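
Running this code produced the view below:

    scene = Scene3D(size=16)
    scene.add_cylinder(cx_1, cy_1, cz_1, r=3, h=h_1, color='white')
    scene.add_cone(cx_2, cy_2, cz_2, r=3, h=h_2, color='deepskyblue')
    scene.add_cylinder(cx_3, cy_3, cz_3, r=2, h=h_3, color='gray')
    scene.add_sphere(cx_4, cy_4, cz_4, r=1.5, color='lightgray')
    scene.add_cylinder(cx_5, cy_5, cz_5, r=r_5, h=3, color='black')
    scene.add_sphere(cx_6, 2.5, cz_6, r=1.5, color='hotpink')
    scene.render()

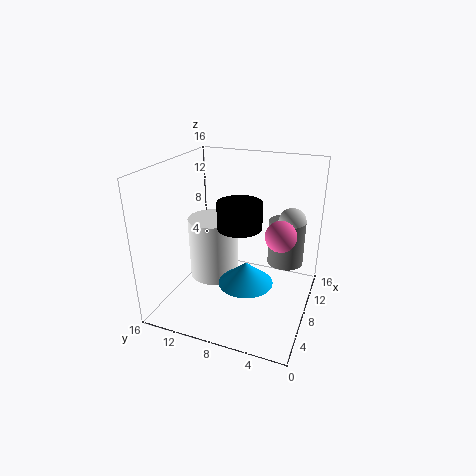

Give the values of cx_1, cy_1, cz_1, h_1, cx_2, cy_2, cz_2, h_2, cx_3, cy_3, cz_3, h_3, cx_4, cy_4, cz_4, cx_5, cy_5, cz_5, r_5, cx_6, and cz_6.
cx_1 = 10, cy_1 = 12, cz_1 = 1.5, h_1 = 7.5, cx_2 = 6.5, cy_2 = 6.5, cz_2 = 3.5, h_2 = 2.5, cx_3 = 10, cy_3 = 3, cz_3 = 5, h_3 = 5, cx_4 = 10, cy_4 = 2.5, cz_4 = 10, cx_5 = 8.5, cy_5 = 8, cz_5 = 9, r_5 = 2.5, cx_6 = 5, cz_6 = 10.5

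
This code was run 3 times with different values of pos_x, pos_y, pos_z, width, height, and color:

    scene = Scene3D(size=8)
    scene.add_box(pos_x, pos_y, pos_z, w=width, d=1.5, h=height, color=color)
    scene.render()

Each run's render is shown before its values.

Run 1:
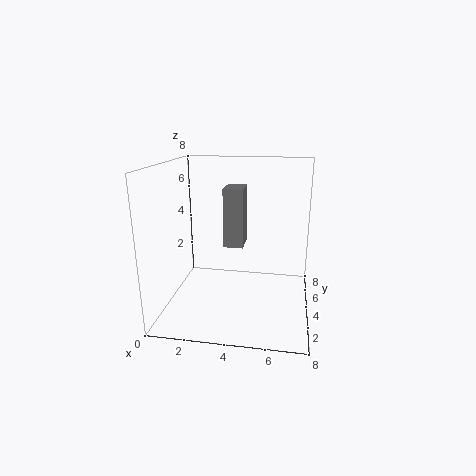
pos_x = 3.5, pos_y = 2.5, pos_z = 4, width = 1, height = 3, color = 'gray'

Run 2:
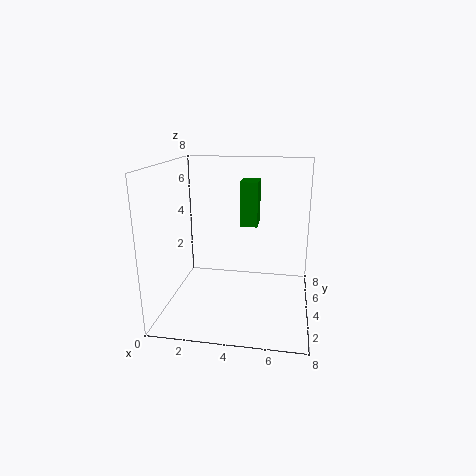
pos_x = 4, pos_y = 4.5, pos_z = 4.5, width = 1, height = 2.5, color = 'green'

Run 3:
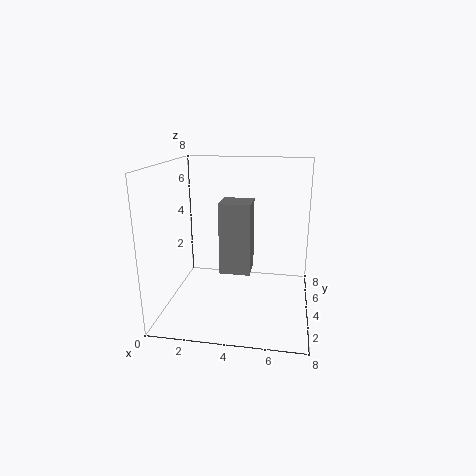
pos_x = 3.5, pos_y = 1.5, pos_z = 3, width = 1.5, height = 3.5, color = 'gray'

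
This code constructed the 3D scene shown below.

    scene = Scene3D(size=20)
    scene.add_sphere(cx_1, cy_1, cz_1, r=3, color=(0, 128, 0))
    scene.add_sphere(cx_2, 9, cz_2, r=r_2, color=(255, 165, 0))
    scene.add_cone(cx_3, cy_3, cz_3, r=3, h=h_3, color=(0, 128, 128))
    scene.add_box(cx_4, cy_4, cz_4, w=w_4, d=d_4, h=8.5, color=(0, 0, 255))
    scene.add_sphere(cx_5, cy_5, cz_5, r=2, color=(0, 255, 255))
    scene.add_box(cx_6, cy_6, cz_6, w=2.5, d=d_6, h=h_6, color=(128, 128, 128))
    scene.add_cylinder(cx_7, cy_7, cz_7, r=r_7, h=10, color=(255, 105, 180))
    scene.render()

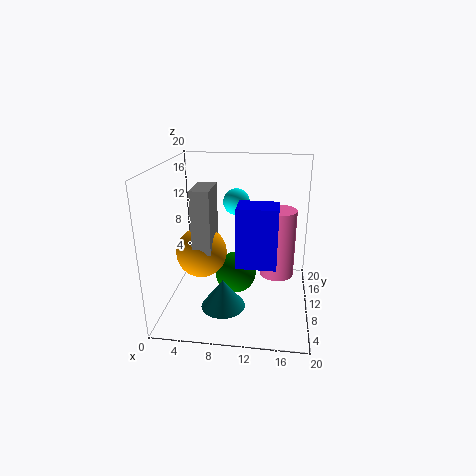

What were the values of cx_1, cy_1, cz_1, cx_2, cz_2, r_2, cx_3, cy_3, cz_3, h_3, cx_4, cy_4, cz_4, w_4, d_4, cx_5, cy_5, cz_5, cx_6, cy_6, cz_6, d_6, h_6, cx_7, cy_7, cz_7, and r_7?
cx_1 = 9.5
cy_1 = 11
cz_1 = 4
cx_2 = 5
cz_2 = 8
r_2 = 3.5
cx_3 = 8.5
cy_3 = 6
cz_3 = 1.5
h_3 = 4
cx_4 = 10
cy_4 = 7.5
cz_4 = 6.5
w_4 = 5.5
d_4 = 4
cx_5 = 9
cy_5 = 15.5
cz_5 = 13.5
cx_6 = 4.5
cy_6 = 6
cz_6 = 9
d_6 = 5
h_6 = 8.5
cx_7 = 15.5
cy_7 = 12.5
cz_7 = 3.5
r_7 = 2.5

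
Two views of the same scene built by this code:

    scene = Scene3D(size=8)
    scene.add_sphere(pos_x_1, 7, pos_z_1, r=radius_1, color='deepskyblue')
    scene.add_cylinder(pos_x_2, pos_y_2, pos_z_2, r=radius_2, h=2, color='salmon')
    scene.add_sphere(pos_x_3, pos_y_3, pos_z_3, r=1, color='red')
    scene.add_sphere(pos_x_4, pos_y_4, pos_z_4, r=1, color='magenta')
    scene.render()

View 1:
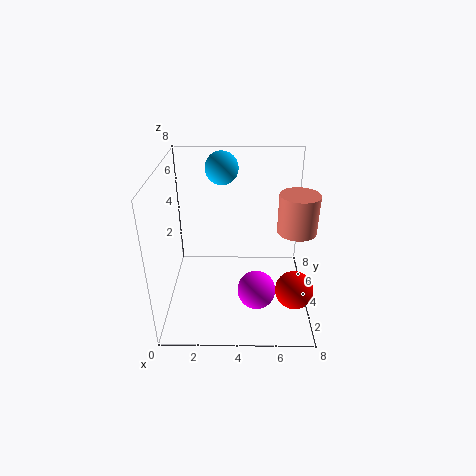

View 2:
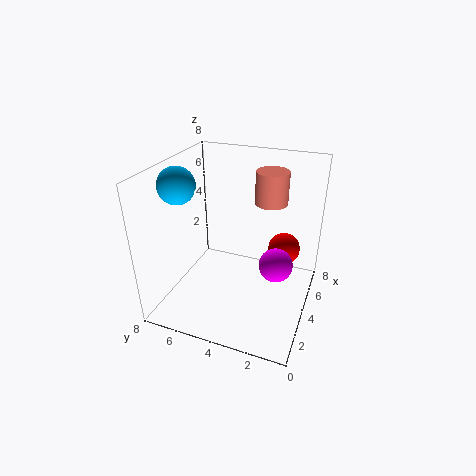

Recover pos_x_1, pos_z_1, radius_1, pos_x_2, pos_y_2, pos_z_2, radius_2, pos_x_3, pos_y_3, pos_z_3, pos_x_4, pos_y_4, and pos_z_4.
pos_x_1 = 3
pos_z_1 = 7
radius_1 = 1
pos_x_2 = 7
pos_y_2 = 3
pos_z_2 = 5
radius_2 = 1
pos_x_3 = 7
pos_y_3 = 2
pos_z_3 = 2
pos_x_4 = 5
pos_y_4 = 2
pos_z_4 = 2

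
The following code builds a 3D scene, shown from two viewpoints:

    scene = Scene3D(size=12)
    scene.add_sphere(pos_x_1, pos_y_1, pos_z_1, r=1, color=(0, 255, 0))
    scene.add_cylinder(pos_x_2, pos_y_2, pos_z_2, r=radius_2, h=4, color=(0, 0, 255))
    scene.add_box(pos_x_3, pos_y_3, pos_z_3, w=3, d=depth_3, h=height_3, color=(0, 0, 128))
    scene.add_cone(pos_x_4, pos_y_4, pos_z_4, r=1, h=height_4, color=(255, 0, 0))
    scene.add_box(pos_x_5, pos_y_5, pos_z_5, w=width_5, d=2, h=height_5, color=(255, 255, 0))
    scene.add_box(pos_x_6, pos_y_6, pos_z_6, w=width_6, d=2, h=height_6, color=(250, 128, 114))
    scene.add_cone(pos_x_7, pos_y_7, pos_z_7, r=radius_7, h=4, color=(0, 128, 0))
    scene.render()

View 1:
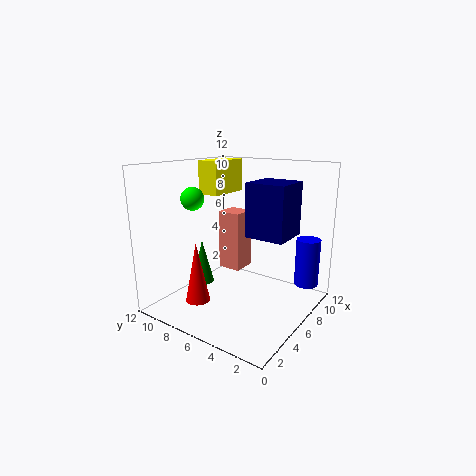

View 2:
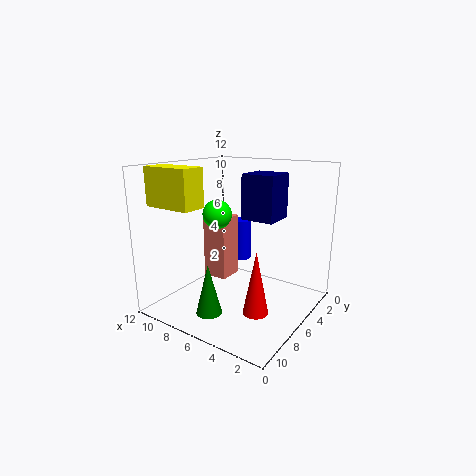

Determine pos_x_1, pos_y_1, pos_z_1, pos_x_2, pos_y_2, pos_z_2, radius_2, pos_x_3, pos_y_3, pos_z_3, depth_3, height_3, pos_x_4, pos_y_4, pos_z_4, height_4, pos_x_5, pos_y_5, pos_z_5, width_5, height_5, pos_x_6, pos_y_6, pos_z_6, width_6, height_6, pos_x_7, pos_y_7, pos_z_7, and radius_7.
pos_x_1 = 5
pos_y_1 = 10
pos_z_1 = 9
pos_x_2 = 9
pos_y_2 = 1
pos_z_2 = 2
radius_2 = 1
pos_x_3 = 4
pos_y_3 = 1
pos_z_3 = 7
depth_3 = 3
height_3 = 4
pos_x_4 = 3
pos_y_4 = 8
pos_z_4 = 1
height_4 = 5
pos_x_5 = 7
pos_y_5 = 9
pos_z_5 = 9
width_5 = 4
height_5 = 3
pos_x_6 = 6
pos_y_6 = 6
pos_z_6 = 3
width_6 = 2
height_6 = 5
pos_x_7 = 6
pos_y_7 = 10
pos_z_7 = 1
radius_7 = 1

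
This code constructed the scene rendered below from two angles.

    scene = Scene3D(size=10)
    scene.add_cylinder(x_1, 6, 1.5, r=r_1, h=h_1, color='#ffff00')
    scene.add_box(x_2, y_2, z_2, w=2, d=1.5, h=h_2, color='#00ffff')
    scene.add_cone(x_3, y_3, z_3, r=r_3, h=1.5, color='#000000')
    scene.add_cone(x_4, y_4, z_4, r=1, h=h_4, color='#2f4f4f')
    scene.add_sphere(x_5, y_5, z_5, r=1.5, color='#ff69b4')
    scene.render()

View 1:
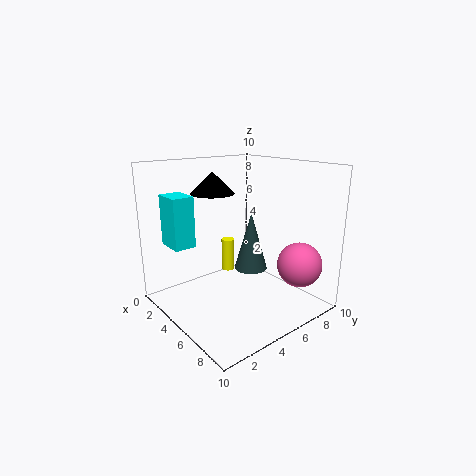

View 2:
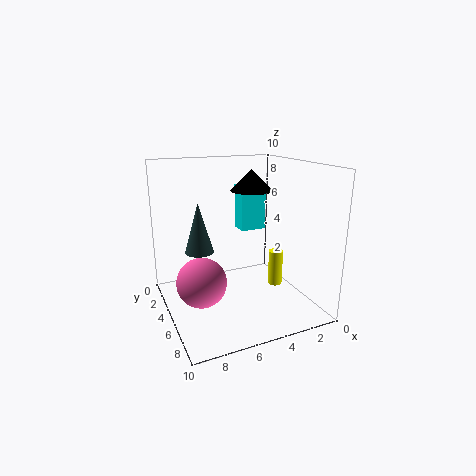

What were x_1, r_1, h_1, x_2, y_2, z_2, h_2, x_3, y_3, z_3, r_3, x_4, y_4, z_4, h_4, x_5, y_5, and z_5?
x_1 = 2.5; r_1 = 0.5; h_1 = 2.5; x_2 = 1.5; y_2 = 1; z_2 = 4.5; h_2 = 3.5; x_3 = 3.5; y_3 = 4; z_3 = 8; r_3 = 1.5; x_4 = 7.5; y_4 = 4; z_4 = 4; h_4 = 3.5; x_5 = 8.5; y_5 = 7.5; z_5 = 3.5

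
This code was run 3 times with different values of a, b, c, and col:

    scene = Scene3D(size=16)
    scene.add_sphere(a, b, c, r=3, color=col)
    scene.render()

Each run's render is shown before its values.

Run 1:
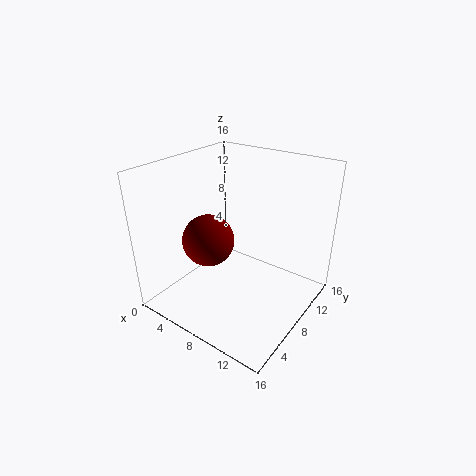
a = 4.5, b = 7, c = 7, col = 'maroon'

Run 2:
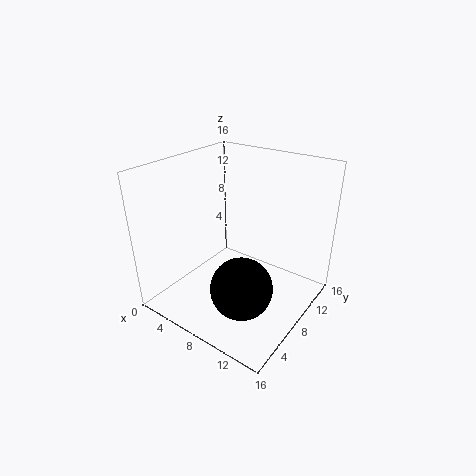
a = 12, b = 3, c = 6, col = 'black'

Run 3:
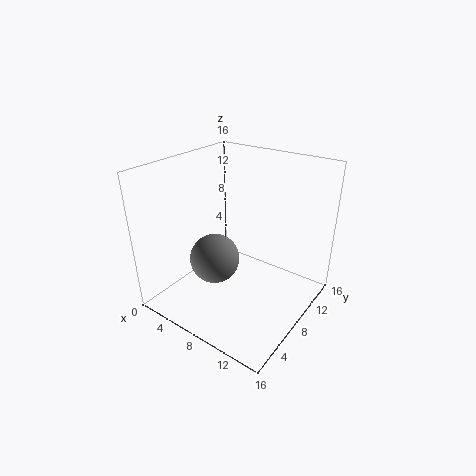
a = 4.5, b = 8, c = 4, col = 'gray'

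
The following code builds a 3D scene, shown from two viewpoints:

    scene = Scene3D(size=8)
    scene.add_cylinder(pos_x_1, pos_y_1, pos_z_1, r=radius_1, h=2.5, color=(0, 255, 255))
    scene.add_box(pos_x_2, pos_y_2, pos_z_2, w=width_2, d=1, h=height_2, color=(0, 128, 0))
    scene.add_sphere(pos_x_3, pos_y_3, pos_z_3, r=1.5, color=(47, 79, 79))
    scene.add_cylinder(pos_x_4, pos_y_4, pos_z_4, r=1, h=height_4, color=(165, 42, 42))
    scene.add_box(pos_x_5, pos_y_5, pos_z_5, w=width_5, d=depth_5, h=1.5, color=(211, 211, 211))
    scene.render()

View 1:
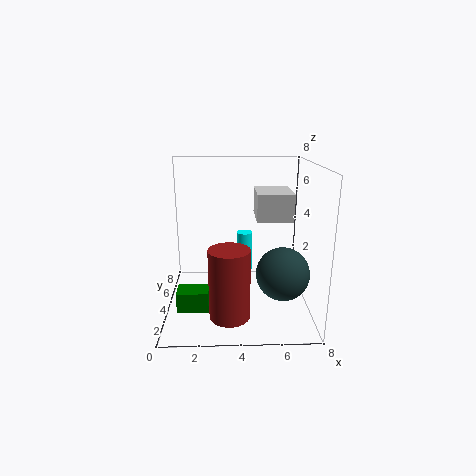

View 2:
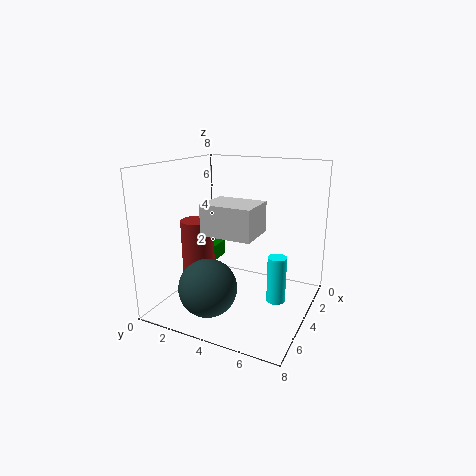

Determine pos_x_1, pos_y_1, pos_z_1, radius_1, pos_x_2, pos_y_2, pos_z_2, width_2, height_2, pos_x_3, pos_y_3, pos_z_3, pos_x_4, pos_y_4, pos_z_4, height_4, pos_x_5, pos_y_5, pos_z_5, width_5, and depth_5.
pos_x_1 = 4.5; pos_y_1 = 6.5; pos_z_1 = 1; radius_1 = 0.5; pos_x_2 = 1; pos_y_2 = 0.5; pos_z_2 = 1.5; width_2 = 1.5; height_2 = 1; pos_x_3 = 6.5; pos_y_3 = 3.5; pos_z_3 = 2; pos_x_4 = 3.5; pos_y_4 = 1; pos_z_4 = 1; height_4 = 3.5; pos_x_5 = 5; pos_y_5 = 3.5; pos_z_5 = 5; width_5 = 2; depth_5 = 2.5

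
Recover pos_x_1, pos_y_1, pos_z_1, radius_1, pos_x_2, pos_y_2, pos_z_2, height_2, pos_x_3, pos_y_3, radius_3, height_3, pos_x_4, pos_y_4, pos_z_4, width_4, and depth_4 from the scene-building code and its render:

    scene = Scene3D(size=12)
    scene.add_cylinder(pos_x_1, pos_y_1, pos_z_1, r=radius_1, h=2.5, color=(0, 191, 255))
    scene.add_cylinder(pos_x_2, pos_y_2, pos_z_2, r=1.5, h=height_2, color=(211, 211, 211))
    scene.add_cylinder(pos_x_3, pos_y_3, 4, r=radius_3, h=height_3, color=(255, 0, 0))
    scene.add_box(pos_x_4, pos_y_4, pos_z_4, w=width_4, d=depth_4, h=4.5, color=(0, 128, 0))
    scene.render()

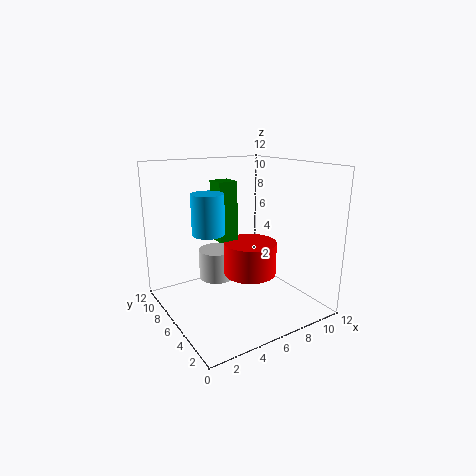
pos_x_1 = 1; pos_y_1 = 1.5; pos_z_1 = 8.5; radius_1 = 1; pos_x_2 = 4.5; pos_y_2 = 7; pos_z_2 = 2.5; height_2 = 2.5; pos_x_3 = 5.5; pos_y_3 = 3.5; radius_3 = 2; height_3 = 2.5; pos_x_4 = 3.5; pos_y_4 = 4.5; pos_z_4 = 6.5; width_4 = 1.5; depth_4 = 1.5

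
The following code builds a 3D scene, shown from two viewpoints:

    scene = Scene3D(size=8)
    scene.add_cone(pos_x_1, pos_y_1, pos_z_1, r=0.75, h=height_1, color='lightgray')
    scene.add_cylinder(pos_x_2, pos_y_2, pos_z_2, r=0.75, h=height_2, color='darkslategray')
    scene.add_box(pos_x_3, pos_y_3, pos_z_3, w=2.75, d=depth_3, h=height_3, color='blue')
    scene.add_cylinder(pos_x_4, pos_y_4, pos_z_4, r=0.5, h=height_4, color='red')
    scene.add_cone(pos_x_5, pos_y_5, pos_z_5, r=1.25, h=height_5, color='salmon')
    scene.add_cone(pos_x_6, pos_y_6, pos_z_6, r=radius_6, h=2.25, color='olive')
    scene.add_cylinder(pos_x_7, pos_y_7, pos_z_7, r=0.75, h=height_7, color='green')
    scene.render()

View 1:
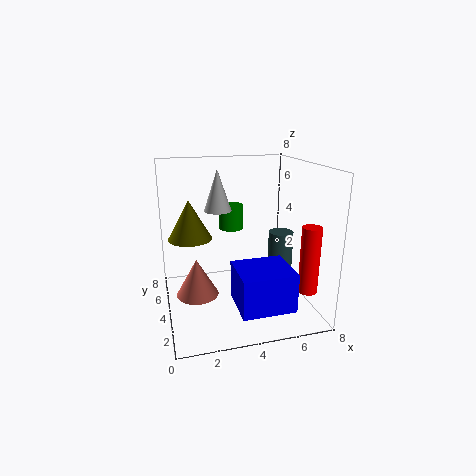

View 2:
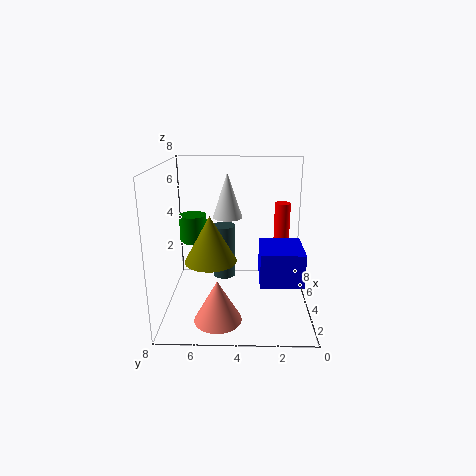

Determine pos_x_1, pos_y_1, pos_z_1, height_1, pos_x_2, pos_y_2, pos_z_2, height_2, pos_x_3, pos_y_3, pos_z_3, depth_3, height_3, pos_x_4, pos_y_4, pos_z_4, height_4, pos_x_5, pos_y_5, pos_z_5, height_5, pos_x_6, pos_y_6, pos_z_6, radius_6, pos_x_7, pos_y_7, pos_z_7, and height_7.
pos_x_1 = 3
pos_y_1 = 4.5
pos_z_1 = 5.5
height_1 = 2.25
pos_x_2 = 7
pos_y_2 = 5
pos_z_2 = 0.25
height_2 = 3.5
pos_x_3 = 3.25
pos_y_3 = 0.25
pos_z_3 = 1.25
depth_3 = 2.5
height_3 = 2
pos_x_4 = 7
pos_y_4 = 1.25
pos_z_4 = 1.75
height_4 = 3.5
pos_x_5 = 1.75
pos_y_5 = 5
pos_z_5 = 0.25
height_5 = 2.25
pos_x_6 = 1.5
pos_y_6 = 5.25
pos_z_6 = 3.75
radius_6 = 1.25
pos_x_7 = 4.25
pos_y_7 = 6.5
pos_z_7 = 3.75
height_7 = 1.5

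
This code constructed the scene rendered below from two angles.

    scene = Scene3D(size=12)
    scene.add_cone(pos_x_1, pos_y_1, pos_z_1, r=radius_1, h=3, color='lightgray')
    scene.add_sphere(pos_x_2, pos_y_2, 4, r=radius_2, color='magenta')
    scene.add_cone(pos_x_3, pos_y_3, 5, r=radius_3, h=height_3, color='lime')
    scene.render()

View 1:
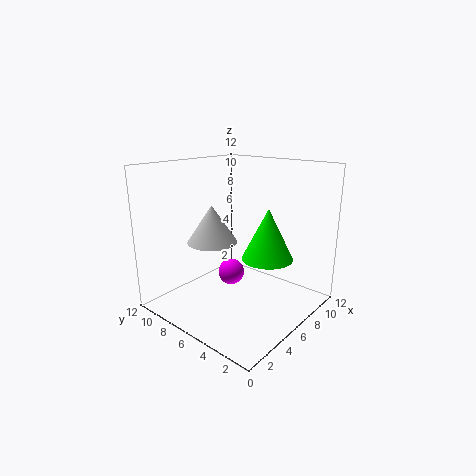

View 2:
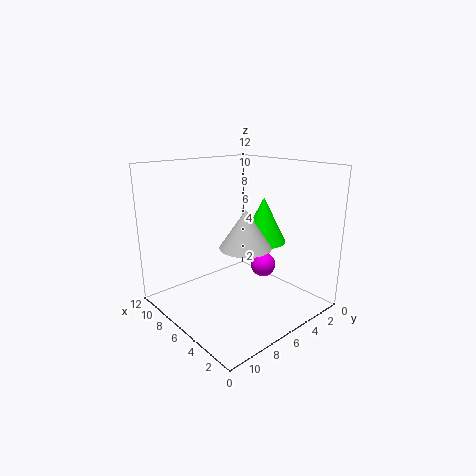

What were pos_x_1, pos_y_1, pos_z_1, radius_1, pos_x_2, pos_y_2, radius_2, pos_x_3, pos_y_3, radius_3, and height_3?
pos_x_1 = 4
pos_y_1 = 7
pos_z_1 = 6
radius_1 = 2
pos_x_2 = 4
pos_y_2 = 5
radius_2 = 1
pos_x_3 = 6
pos_y_3 = 3
radius_3 = 2
height_3 = 4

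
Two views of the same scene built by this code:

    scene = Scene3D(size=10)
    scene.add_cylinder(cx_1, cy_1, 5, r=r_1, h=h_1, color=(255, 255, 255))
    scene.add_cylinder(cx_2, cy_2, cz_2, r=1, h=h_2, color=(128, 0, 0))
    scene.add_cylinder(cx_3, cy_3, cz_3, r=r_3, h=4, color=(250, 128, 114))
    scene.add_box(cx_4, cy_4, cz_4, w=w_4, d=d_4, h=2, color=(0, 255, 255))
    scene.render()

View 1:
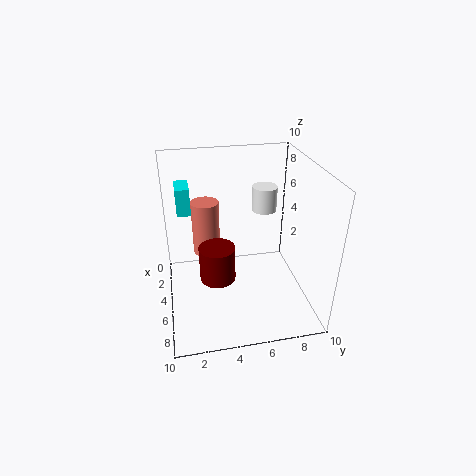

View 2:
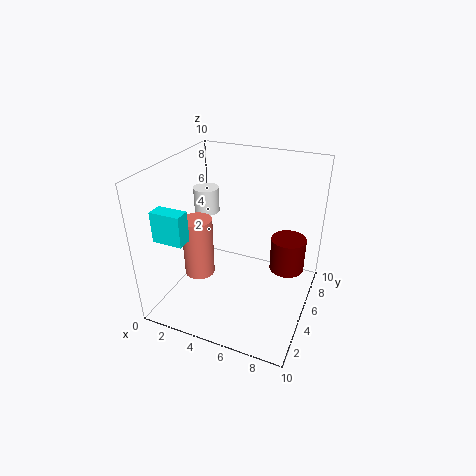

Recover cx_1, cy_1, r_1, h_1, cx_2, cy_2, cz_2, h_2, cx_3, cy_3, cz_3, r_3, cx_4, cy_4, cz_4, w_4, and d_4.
cx_1 = 1; cy_1 = 8; r_1 = 1; h_1 = 2; cx_2 = 9; cy_2 = 3; cz_2 = 5; h_2 = 2; cx_3 = 3; cy_3 = 3; cz_3 = 3; r_3 = 1; cx_4 = 1; cy_4 = 1; cz_4 = 6; w_4 = 2; d_4 = 1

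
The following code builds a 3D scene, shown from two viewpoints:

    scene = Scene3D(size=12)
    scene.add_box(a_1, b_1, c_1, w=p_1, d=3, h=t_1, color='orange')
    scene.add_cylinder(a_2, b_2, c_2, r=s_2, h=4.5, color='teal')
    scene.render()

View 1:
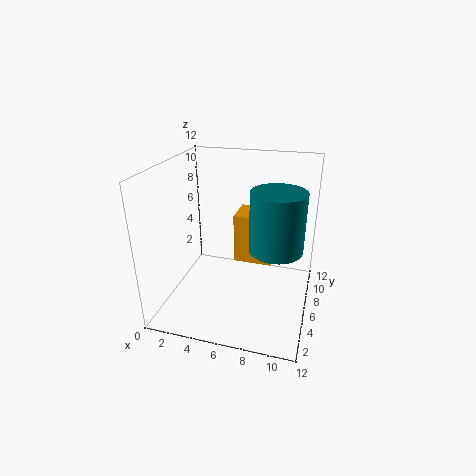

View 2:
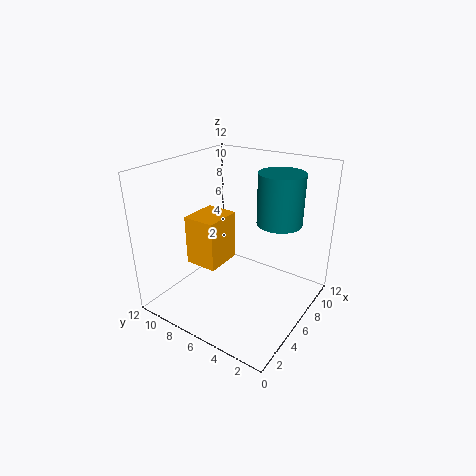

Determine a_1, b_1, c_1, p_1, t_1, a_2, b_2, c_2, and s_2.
a_1 = 5, b_1 = 8, c_1 = 2.5, p_1 = 3.5, t_1 = 4.5, a_2 = 9.5, b_2 = 4, c_2 = 6.5, s_2 = 2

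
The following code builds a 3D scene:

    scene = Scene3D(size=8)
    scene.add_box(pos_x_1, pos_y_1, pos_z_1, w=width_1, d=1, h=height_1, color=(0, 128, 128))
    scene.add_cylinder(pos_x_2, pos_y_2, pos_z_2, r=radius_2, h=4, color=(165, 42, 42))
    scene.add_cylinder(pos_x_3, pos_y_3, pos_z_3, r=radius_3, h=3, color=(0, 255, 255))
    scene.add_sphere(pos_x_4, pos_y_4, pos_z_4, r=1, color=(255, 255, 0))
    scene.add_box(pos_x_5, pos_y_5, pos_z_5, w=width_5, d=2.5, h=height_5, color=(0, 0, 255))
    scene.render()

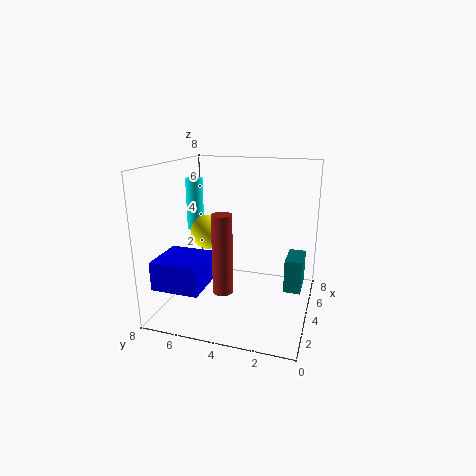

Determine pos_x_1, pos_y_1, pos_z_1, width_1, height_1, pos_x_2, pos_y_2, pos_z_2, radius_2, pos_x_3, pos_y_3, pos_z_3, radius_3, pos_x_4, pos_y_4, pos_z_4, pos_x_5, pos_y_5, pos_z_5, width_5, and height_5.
pos_x_1 = 5; pos_y_1 = 0.5; pos_z_1 = 0.5; width_1 = 2; height_1 = 2; pos_x_2 = 1.5; pos_y_2 = 4; pos_z_2 = 2; radius_2 = 0.5; pos_x_3 = 5; pos_y_3 = 7; pos_z_3 = 4; radius_3 = 0.5; pos_x_4 = 4.5; pos_y_4 = 6; pos_z_4 = 4; pos_x_5 = 0.5; pos_y_5 = 5; pos_z_5 = 2; width_5 = 2.5; height_5 = 1.5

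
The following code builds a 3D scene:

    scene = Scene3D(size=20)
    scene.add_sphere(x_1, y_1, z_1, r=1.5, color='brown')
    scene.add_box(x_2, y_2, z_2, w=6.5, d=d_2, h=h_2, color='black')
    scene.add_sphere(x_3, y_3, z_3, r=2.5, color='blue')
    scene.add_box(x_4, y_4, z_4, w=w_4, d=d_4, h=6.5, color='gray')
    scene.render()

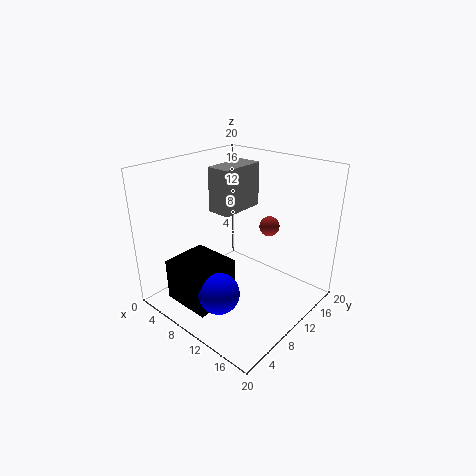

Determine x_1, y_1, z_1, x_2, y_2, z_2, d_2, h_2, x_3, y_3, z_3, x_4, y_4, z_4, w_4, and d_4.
x_1 = 11
y_1 = 16
z_1 = 10
x_2 = 6
y_2 = 0.5
z_2 = 3.5
d_2 = 6
h_2 = 5.5
x_3 = 13.5
y_3 = 2.5
z_3 = 6.5
x_4 = 4.5
y_4 = 10
z_4 = 12.5
w_4 = 3.5
d_4 = 7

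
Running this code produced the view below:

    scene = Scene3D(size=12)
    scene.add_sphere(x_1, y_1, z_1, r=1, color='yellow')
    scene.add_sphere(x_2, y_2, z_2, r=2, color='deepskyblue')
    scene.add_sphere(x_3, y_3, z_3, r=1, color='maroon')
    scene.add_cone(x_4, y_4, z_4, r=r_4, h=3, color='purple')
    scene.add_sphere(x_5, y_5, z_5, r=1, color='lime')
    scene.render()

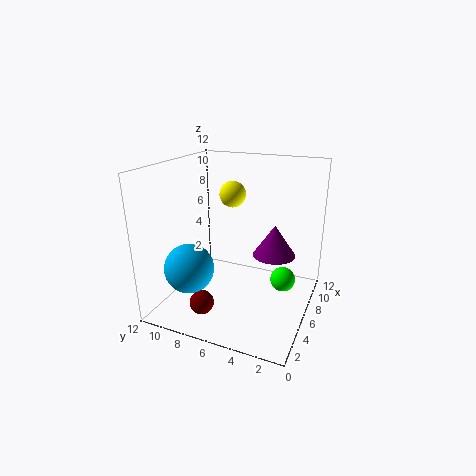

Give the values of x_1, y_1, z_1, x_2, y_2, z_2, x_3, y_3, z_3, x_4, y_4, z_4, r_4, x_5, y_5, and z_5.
x_1 = 5
y_1 = 6
z_1 = 10
x_2 = 3
y_2 = 9
z_2 = 4
x_3 = 3
y_3 = 8
z_3 = 1
x_4 = 10
y_4 = 4
z_4 = 3
r_4 = 2
x_5 = 6
y_5 = 2
z_5 = 3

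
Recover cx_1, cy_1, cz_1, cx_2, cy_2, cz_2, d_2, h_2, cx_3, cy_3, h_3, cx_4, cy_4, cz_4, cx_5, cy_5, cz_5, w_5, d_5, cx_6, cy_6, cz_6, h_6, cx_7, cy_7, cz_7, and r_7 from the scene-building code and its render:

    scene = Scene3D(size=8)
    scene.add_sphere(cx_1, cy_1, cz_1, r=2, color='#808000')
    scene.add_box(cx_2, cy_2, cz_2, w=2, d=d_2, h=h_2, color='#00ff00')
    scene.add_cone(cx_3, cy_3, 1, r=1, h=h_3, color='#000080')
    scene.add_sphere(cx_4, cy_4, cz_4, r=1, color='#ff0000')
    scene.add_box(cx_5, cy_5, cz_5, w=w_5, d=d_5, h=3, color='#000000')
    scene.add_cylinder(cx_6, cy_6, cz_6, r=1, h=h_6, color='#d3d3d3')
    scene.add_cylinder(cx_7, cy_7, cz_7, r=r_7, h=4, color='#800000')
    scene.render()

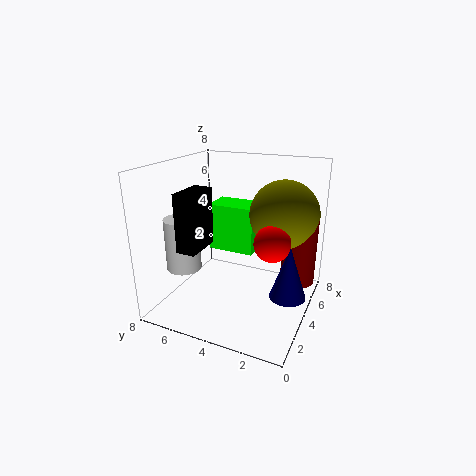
cx_1 = 6; cy_1 = 2; cz_1 = 5; cx_2 = 6; cy_2 = 4; cz_2 = 2; d_2 = 3; h_2 = 3; cx_3 = 4; cy_3 = 1; h_3 = 3; cx_4 = 4; cy_4 = 2; cz_4 = 4; cx_5 = 1; cy_5 = 5; cz_5 = 4; w_5 = 2; d_5 = 1; cx_6 = 3; cy_6 = 7; cz_6 = 2; h_6 = 3; cx_7 = 6; cy_7 = 1; cz_7 = 1; r_7 = 1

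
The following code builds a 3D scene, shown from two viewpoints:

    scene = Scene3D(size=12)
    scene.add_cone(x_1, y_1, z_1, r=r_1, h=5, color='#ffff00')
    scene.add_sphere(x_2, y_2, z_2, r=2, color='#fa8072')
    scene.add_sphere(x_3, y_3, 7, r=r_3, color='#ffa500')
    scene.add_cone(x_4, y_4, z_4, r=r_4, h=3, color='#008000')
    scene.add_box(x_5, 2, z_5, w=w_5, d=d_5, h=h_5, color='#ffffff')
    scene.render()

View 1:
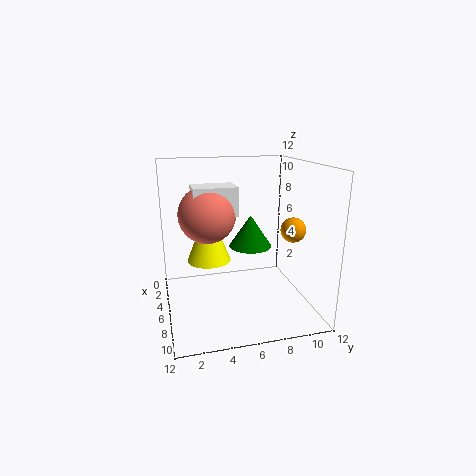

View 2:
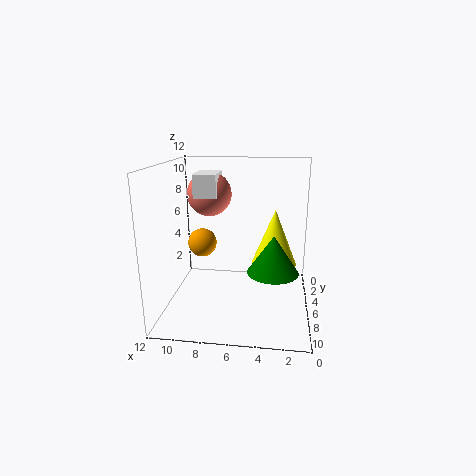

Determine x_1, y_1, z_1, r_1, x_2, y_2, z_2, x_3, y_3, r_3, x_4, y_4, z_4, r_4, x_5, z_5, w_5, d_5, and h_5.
x_1 = 3
y_1 = 4
z_1 = 3
r_1 = 2
x_2 = 9
y_2 = 3
z_2 = 9
x_3 = 8
y_3 = 10
r_3 = 1
x_4 = 3
y_4 = 8
z_4 = 4
r_4 = 2
x_5 = 8
z_5 = 9
w_5 = 2
d_5 = 3
h_5 = 2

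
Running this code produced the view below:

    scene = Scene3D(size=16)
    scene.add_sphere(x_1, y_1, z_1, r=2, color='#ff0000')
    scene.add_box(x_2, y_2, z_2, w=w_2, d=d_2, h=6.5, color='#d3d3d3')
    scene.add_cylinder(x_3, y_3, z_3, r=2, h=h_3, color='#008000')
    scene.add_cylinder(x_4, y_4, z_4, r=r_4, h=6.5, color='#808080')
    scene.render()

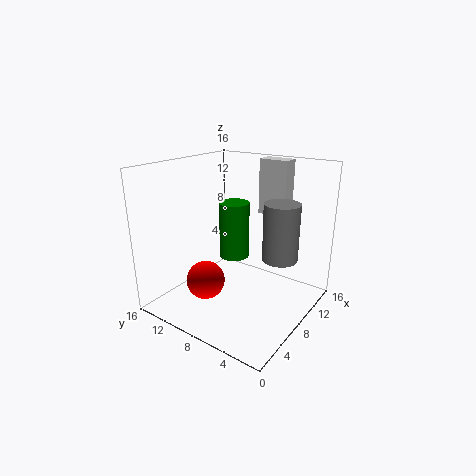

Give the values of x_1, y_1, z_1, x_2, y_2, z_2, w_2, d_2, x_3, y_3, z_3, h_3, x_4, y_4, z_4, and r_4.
x_1 = 3.5; y_1 = 9; z_1 = 4.5; x_2 = 13; y_2 = 5; z_2 = 9.5; w_2 = 2; d_2 = 3.5; x_3 = 13.5; y_3 = 12.5; z_3 = 2.5; h_3 = 7.5; x_4 = 10.5; y_4 = 4; z_4 = 5.5; r_4 = 2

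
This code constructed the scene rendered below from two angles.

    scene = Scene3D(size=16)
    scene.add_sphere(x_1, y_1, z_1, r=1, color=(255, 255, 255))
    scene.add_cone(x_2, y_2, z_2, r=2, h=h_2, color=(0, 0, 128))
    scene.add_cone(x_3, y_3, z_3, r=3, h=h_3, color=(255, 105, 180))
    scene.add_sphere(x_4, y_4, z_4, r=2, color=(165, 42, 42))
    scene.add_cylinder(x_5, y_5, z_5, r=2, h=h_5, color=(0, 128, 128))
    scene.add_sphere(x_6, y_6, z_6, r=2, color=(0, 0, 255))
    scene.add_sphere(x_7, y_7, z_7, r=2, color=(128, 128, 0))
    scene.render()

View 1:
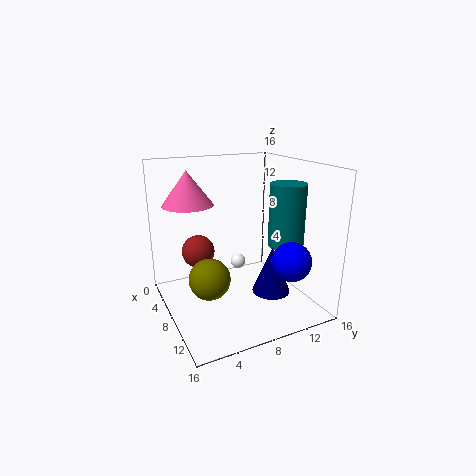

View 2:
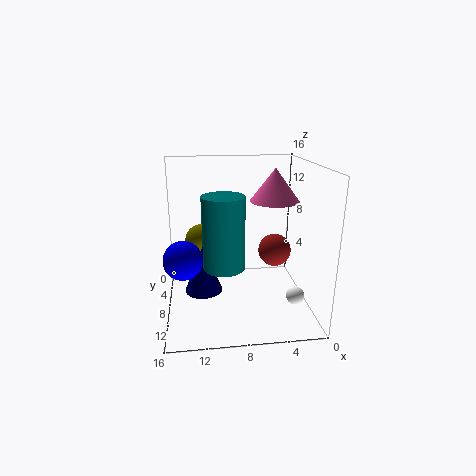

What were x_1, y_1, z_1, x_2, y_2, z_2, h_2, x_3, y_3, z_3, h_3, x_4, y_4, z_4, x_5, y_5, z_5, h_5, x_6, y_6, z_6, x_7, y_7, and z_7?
x_1 = 2, y_1 = 11, z_1 = 2, x_2 = 12, y_2 = 10, z_2 = 3, h_2 = 5, x_3 = 3, y_3 = 4, z_3 = 11, h_3 = 4, x_4 = 3, y_4 = 5, z_4 = 5, x_5 = 10, y_5 = 13, z_5 = 7, h_5 = 7, x_6 = 14, y_6 = 11, z_6 = 7, x_7 = 12, y_7 = 3, z_7 = 6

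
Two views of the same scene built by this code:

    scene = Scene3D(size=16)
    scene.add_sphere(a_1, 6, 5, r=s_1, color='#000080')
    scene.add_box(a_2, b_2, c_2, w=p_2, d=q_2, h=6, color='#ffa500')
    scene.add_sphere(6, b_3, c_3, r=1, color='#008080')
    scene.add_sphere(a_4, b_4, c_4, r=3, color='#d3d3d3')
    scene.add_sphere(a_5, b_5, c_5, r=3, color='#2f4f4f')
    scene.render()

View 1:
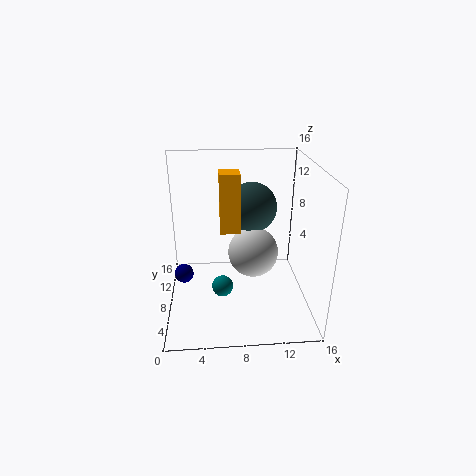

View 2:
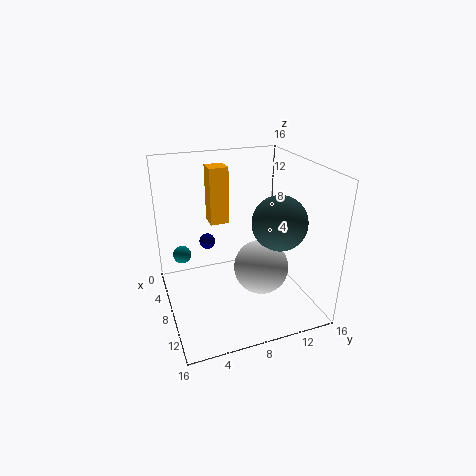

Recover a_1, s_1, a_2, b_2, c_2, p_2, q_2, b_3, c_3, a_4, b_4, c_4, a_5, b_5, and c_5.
a_1 = 2; s_1 = 1; a_2 = 6; b_2 = 5; c_2 = 10; p_2 = 2; q_2 = 2; b_3 = 2; c_3 = 6; a_4 = 10; b_4 = 10; c_4 = 5; a_5 = 10; b_5 = 12; c_5 = 10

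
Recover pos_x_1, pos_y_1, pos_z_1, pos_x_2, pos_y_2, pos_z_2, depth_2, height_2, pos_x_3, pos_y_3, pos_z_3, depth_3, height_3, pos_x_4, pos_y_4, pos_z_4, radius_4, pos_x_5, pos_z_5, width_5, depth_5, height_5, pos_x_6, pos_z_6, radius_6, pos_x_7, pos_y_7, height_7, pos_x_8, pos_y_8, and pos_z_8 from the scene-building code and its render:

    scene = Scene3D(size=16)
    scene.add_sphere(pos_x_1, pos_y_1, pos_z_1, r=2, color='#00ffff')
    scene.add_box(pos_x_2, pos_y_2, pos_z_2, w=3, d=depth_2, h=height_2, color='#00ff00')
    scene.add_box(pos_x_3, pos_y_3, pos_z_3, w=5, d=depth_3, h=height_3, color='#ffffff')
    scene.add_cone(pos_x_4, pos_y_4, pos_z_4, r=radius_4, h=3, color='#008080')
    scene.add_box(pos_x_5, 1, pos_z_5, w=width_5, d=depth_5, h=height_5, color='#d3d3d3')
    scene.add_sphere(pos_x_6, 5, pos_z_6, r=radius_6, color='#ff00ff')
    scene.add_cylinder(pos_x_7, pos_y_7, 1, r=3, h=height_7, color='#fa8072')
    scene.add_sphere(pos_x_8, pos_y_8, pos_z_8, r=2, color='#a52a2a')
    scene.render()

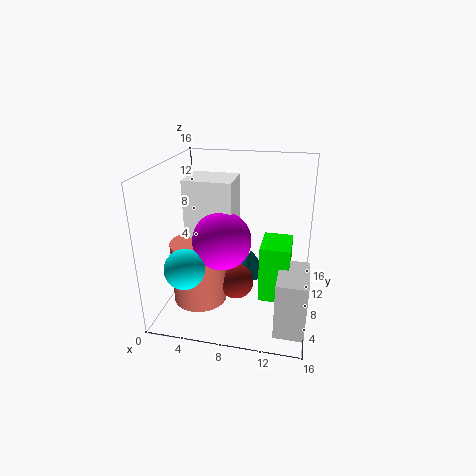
pos_x_1 = 4, pos_y_1 = 2, pos_z_1 = 7, pos_x_2 = 11, pos_y_2 = 4, pos_z_2 = 3, depth_2 = 4, height_2 = 6, pos_x_3 = 3, pos_y_3 = 5, pos_z_3 = 9, depth_3 = 4, height_3 = 6, pos_x_4 = 9, pos_y_4 = 11, pos_z_4 = 2, radius_4 = 2, pos_x_5 = 13, pos_z_5 = 1, width_5 = 3, depth_5 = 5, height_5 = 6, pos_x_6 = 7, pos_z_6 = 9, radius_6 = 3, pos_x_7 = 4, pos_y_7 = 6, height_7 = 7, pos_x_8 = 8, pos_y_8 = 7, pos_z_8 = 3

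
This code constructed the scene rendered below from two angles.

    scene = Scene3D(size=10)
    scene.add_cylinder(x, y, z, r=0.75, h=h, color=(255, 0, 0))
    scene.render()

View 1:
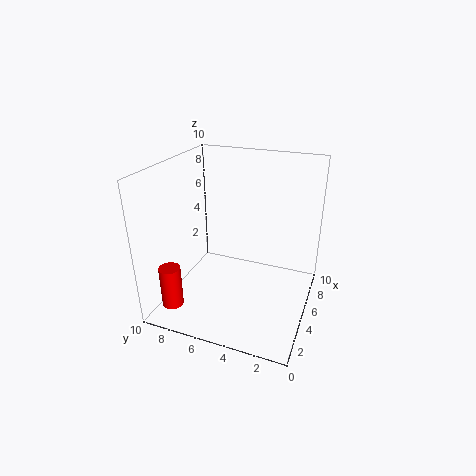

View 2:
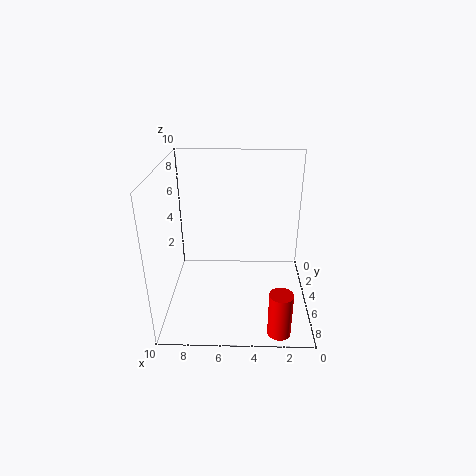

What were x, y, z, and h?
x = 2.25, y = 9, z = 0.25, h = 3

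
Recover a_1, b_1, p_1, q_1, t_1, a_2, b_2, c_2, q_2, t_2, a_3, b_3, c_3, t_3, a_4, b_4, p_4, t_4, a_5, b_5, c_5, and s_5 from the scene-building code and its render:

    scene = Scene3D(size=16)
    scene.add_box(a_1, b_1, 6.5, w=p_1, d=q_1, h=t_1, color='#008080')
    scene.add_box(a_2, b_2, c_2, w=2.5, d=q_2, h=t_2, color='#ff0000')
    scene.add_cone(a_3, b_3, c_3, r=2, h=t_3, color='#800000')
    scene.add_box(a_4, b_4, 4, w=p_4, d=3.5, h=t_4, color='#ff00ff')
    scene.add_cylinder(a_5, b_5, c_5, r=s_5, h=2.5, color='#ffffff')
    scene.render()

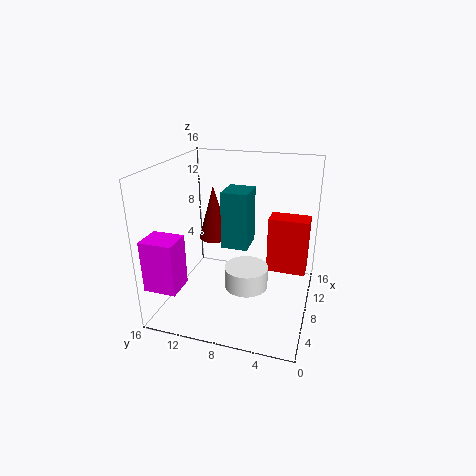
a_1 = 8
b_1 = 7
p_1 = 3.5
q_1 = 3
t_1 = 6.5
a_2 = 9.5
b_2 = 0.5
c_2 = 3.5
q_2 = 4.5
t_2 = 6.5
a_3 = 13.5
b_3 = 13
c_3 = 5
t_3 = 7
a_4 = 1
b_4 = 12.5
p_4 = 3
t_4 = 5.5
a_5 = 8
b_5 = 7
c_5 = 2
s_5 = 2.5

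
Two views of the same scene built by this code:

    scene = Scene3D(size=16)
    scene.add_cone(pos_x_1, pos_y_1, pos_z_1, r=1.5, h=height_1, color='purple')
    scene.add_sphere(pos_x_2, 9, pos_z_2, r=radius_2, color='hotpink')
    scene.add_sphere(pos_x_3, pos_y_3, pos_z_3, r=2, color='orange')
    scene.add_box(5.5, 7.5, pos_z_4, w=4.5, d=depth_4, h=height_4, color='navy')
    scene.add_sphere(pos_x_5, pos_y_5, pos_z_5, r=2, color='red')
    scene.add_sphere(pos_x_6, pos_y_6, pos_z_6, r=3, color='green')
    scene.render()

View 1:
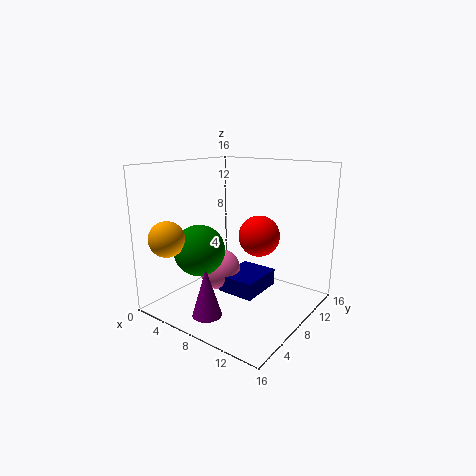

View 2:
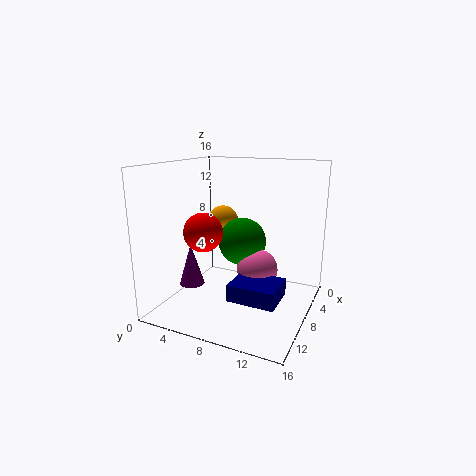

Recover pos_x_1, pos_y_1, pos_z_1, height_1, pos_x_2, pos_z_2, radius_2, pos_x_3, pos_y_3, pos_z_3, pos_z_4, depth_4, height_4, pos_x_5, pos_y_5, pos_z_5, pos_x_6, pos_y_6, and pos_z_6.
pos_x_1 = 8.5; pos_y_1 = 2; pos_z_1 = 1.5; height_1 = 5; pos_x_2 = 4.5; pos_z_2 = 3; radius_2 = 2.5; pos_x_3 = 2; pos_y_3 = 3; pos_z_3 = 8; pos_z_4 = 1; depth_4 = 5.5; height_4 = 2; pos_x_5 = 12; pos_y_5 = 6; pos_z_5 = 9.5; pos_x_6 = 3.5; pos_y_6 = 6.5; pos_z_6 = 6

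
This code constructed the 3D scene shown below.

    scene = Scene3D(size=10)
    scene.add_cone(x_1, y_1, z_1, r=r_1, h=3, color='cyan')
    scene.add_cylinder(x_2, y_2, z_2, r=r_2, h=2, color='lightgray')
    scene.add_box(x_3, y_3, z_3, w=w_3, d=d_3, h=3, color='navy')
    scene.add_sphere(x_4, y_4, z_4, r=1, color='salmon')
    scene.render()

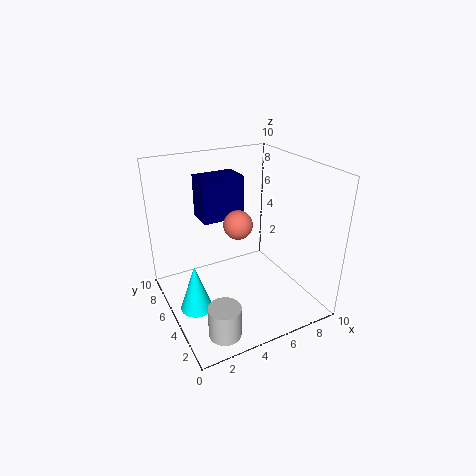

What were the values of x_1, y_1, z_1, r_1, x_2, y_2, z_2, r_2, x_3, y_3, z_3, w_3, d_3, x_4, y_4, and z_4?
x_1 = 1
y_1 = 3
z_1 = 2
r_1 = 1
x_2 = 2
y_2 = 1
z_2 = 1
r_2 = 1
x_3 = 3
y_3 = 6
z_3 = 6
w_3 = 3
d_3 = 2
x_4 = 5
y_4 = 5
z_4 = 6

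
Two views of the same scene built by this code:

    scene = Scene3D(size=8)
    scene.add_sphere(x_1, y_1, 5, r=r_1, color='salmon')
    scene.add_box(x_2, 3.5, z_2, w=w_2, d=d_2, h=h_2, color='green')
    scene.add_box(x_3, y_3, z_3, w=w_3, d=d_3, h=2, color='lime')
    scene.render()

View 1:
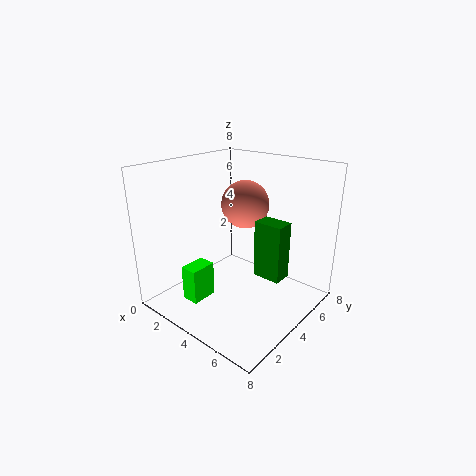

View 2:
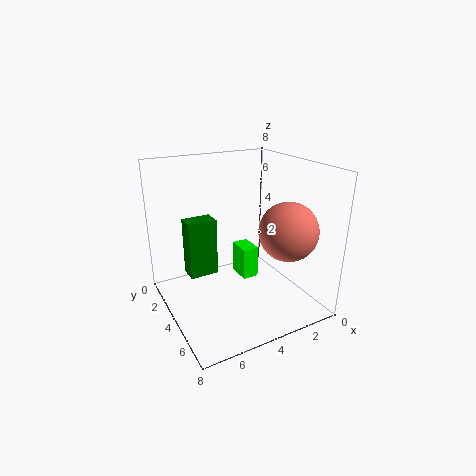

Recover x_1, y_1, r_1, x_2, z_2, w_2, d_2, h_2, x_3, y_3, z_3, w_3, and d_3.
x_1 = 2.5
y_1 = 6.5
r_1 = 1.5
x_2 = 5.5
z_2 = 2.5
w_2 = 1.5
d_2 = 1
h_2 = 3
x_3 = 2
y_3 = 1.5
z_3 = 0.5
w_3 = 1
d_3 = 1.5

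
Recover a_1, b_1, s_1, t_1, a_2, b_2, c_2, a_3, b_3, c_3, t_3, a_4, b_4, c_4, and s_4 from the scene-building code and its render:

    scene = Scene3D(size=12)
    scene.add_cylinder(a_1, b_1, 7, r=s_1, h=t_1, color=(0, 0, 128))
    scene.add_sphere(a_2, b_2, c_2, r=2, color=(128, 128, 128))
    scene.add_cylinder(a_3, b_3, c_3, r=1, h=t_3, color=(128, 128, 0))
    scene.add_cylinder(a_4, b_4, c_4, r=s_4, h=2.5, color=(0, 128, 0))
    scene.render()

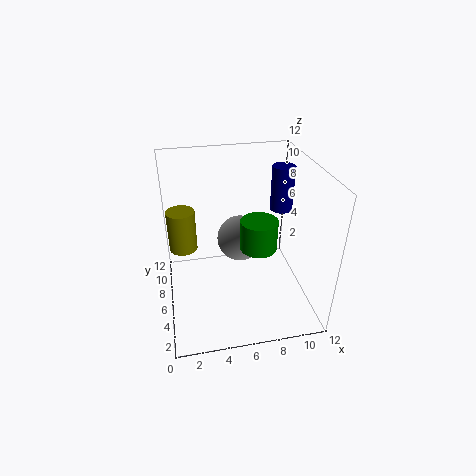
a_1 = 10.5, b_1 = 8.5, s_1 = 1, t_1 = 4, a_2 = 6.5, b_2 = 7.5, c_2 = 5, a_3 = 1.5, b_3 = 4, c_3 = 7, t_3 = 3, a_4 = 7.5, b_4 = 5, c_4 = 5.5, s_4 = 1.5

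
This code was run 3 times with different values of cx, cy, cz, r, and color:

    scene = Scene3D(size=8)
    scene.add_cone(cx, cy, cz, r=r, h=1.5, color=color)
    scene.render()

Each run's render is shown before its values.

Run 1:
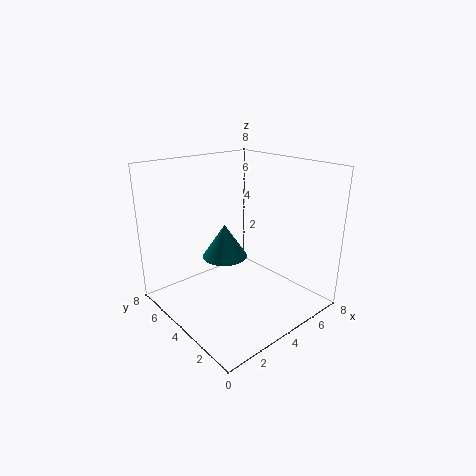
cx = 1.5
cy = 2
cz = 4.5
r = 1
color = 'teal'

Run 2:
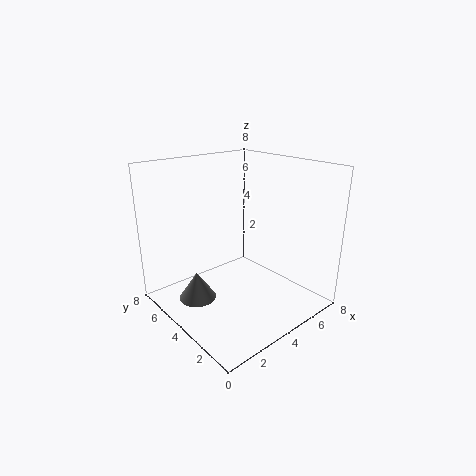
cx = 1.5
cy = 4.5
cz = 1
r = 1
color = 'gray'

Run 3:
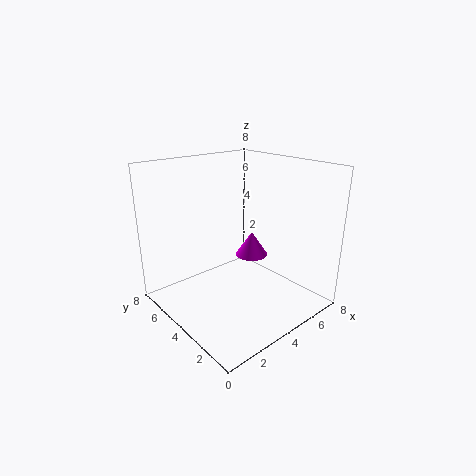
cx = 6
cy = 5
cz = 2
r = 1
color = 'magenta'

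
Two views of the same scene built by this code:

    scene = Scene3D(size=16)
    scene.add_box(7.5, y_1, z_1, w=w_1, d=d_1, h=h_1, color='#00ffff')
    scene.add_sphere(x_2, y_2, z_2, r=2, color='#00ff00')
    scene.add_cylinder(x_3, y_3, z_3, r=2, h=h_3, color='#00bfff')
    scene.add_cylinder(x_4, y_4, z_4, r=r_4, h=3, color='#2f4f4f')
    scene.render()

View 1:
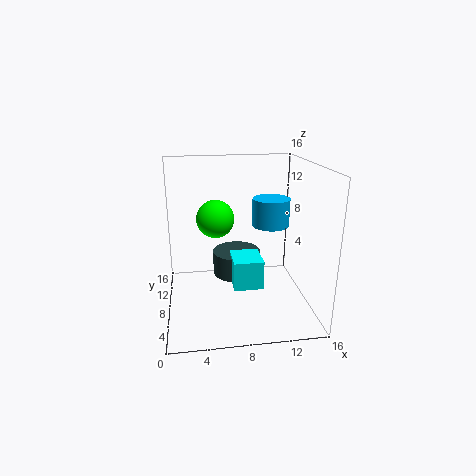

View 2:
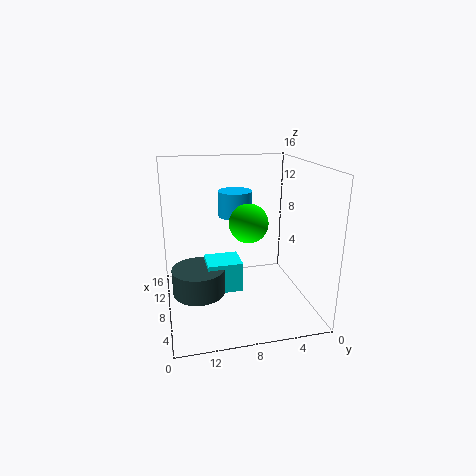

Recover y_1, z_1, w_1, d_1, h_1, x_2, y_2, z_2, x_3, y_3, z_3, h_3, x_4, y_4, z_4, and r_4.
y_1 = 7.5
z_1 = 1.5
w_1 = 3.5
d_1 = 4
h_1 = 3.5
x_2 = 5.5
y_2 = 7.5
z_2 = 10.5
x_3 = 11.5
y_3 = 7.5
z_3 = 9.5
h_3 = 3
x_4 = 8.5
y_4 = 12.5
z_4 = 1.5
r_4 = 3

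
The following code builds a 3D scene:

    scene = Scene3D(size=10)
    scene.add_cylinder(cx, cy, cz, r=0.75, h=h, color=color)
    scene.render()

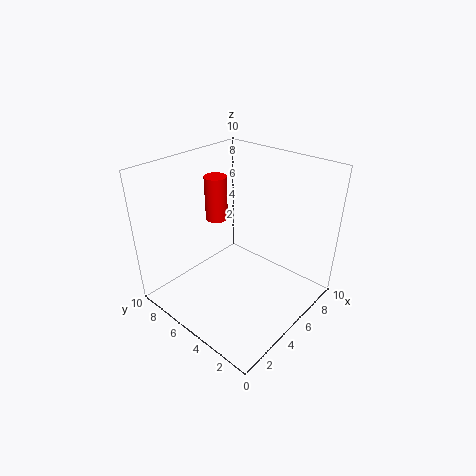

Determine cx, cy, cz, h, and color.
cx = 4.5, cy = 6.5, cz = 6.25, h = 3, color = 'red'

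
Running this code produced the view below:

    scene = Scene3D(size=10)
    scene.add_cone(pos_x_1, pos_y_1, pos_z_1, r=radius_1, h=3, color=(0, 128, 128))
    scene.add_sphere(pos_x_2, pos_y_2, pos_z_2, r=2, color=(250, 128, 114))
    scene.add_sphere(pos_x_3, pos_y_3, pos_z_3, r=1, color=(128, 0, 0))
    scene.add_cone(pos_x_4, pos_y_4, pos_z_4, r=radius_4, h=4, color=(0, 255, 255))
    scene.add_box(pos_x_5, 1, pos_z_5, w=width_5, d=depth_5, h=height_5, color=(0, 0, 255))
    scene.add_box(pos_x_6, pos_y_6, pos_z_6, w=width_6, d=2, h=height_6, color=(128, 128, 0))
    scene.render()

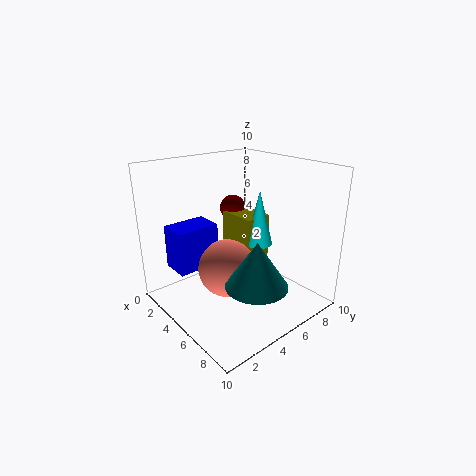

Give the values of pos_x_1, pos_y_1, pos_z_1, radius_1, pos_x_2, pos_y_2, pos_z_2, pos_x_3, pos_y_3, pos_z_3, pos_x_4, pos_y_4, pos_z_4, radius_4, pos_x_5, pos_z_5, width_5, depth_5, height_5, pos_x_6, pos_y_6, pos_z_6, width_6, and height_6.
pos_x_1 = 8; pos_y_1 = 4; pos_z_1 = 3; radius_1 = 2; pos_x_2 = 5; pos_y_2 = 4; pos_z_2 = 3; pos_x_3 = 2; pos_y_3 = 7; pos_z_3 = 6; pos_x_4 = 5; pos_y_4 = 7; pos_z_4 = 4; radius_4 = 1; pos_x_5 = 2; pos_z_5 = 3; width_5 = 2; depth_5 = 3; height_5 = 3; pos_x_6 = 2; pos_y_6 = 6; pos_z_6 = 2; width_6 = 3; height_6 = 4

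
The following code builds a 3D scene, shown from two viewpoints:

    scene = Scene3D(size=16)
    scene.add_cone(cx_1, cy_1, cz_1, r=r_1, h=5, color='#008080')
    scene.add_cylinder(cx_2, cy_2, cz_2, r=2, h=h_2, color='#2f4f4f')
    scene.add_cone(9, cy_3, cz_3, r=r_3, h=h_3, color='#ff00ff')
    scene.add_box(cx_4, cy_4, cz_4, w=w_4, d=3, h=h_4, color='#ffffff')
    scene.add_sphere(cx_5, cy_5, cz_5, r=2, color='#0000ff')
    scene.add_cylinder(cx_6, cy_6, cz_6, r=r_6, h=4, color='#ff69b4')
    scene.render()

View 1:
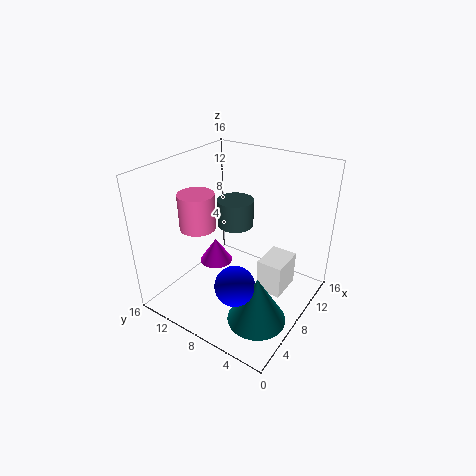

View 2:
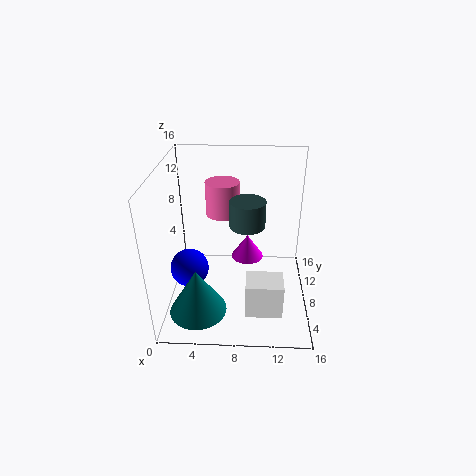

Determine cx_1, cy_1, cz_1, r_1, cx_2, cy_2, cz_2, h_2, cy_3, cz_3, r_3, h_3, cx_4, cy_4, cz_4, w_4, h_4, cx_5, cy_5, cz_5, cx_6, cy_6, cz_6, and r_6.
cx_1 = 4, cy_1 = 3, cz_1 = 2, r_1 = 3, cx_2 = 9, cy_2 = 9, cz_2 = 9, h_2 = 3, cy_3 = 12, cz_3 = 3, r_3 = 2, h_3 = 3, cx_4 = 9, cy_4 = 3, cz_4 = 1, w_4 = 4, h_4 = 4, cx_5 = 3, cy_5 = 5, cz_5 = 6, cx_6 = 6, cy_6 = 12, cz_6 = 9, r_6 = 2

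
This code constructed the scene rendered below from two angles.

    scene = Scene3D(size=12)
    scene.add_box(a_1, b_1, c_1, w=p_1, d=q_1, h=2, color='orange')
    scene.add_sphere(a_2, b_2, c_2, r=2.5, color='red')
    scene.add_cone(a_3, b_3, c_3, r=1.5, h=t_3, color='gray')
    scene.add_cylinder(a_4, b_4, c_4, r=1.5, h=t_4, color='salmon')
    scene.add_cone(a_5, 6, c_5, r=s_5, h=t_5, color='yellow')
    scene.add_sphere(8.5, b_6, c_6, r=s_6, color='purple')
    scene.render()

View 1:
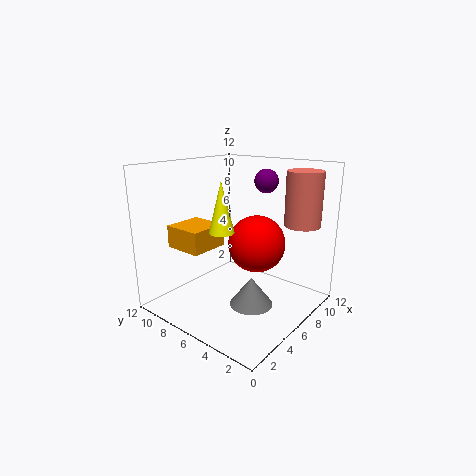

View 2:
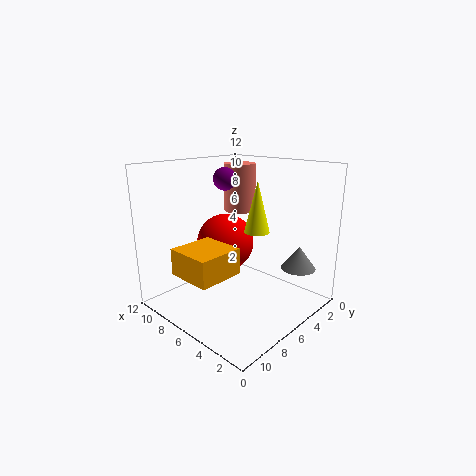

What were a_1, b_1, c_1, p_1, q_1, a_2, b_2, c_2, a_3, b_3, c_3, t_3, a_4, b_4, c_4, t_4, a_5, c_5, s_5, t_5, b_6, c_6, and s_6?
a_1 = 3.5; b_1 = 8.5; c_1 = 4.5; p_1 = 3.5; q_1 = 3.5; a_2 = 8; b_2 = 5.5; c_2 = 5; a_3 = 2.5; b_3 = 2; c_3 = 3; t_3 = 2; a_4 = 9.5; b_4 = 2; c_4 = 7; t_4 = 4.5; a_5 = 4; c_5 = 7; s_5 = 1; t_5 = 4; b_6 = 5; c_6 = 10.5; s_6 = 1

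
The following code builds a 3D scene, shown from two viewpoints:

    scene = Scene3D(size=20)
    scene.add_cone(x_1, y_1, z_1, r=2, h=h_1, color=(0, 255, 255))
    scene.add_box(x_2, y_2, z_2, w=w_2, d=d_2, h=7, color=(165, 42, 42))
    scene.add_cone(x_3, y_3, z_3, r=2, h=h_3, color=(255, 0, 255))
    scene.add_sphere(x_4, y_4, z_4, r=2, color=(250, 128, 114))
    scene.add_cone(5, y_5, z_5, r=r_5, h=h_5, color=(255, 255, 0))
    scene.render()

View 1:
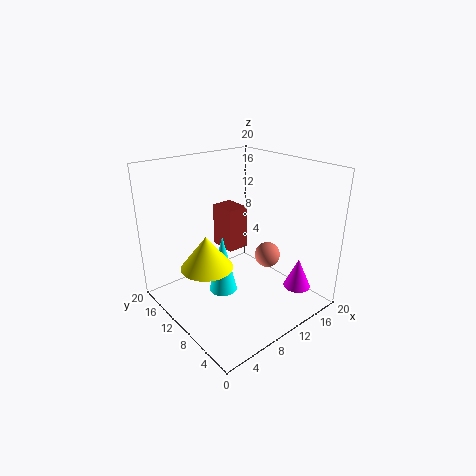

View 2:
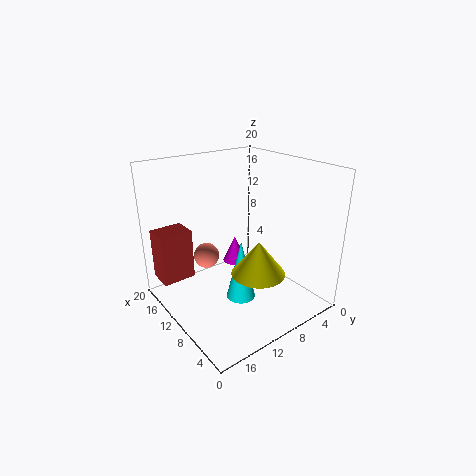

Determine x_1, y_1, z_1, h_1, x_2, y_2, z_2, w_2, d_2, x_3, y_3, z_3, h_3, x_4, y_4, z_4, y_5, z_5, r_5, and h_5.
x_1 = 8, y_1 = 11, z_1 = 2, h_1 = 8.5, x_2 = 13, y_2 = 15.5, z_2 = 4.5, w_2 = 3.5, d_2 = 4.5, x_3 = 17.5, y_3 = 5, z_3 = 1.5, h_3 = 4.5, x_4 = 17, y_4 = 11, z_4 = 4.5, y_5 = 10.5, z_5 = 7, r_5 = 3.5, h_5 = 4.5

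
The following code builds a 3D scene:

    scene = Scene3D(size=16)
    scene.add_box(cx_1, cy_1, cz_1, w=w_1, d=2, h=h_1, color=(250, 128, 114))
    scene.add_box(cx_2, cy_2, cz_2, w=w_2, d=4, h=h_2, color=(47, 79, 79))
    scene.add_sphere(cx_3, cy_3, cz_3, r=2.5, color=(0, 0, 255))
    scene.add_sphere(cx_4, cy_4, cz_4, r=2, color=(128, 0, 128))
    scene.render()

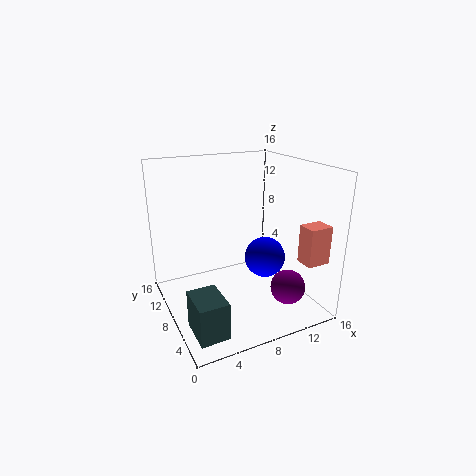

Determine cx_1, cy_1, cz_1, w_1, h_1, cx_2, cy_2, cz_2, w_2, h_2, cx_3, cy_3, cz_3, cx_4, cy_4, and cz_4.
cx_1 = 12.5; cy_1 = 1; cz_1 = 6.5; w_1 = 2.5; h_1 = 4; cx_2 = 1; cy_2 = 1.5; cz_2 = 0.5; w_2 = 3; h_2 = 4; cx_3 = 12.5; cy_3 = 9.5; cz_3 = 4; cx_4 = 13; cy_4 = 5; cz_4 = 2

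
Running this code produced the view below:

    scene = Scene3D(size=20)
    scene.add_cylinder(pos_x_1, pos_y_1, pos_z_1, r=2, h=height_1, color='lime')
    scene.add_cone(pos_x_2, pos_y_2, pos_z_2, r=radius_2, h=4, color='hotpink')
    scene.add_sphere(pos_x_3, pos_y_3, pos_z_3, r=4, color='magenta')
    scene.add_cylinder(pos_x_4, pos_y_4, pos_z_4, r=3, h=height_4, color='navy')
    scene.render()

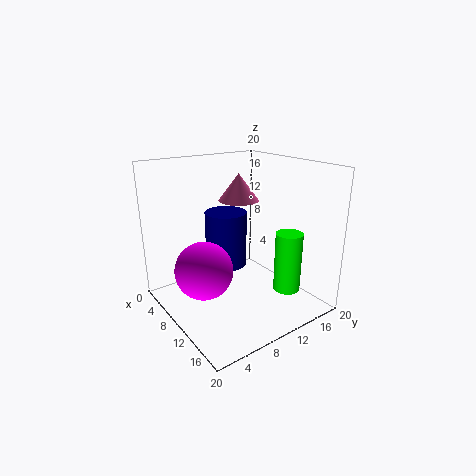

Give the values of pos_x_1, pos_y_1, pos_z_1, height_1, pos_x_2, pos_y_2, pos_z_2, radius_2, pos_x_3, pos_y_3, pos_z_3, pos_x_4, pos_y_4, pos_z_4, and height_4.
pos_x_1 = 13
pos_y_1 = 17
pos_z_1 = 1
height_1 = 9
pos_x_2 = 6
pos_y_2 = 13
pos_z_2 = 14
radius_2 = 3
pos_x_3 = 9
pos_y_3 = 5
pos_z_3 = 6
pos_x_4 = 7
pos_y_4 = 10
pos_z_4 = 5
height_4 = 8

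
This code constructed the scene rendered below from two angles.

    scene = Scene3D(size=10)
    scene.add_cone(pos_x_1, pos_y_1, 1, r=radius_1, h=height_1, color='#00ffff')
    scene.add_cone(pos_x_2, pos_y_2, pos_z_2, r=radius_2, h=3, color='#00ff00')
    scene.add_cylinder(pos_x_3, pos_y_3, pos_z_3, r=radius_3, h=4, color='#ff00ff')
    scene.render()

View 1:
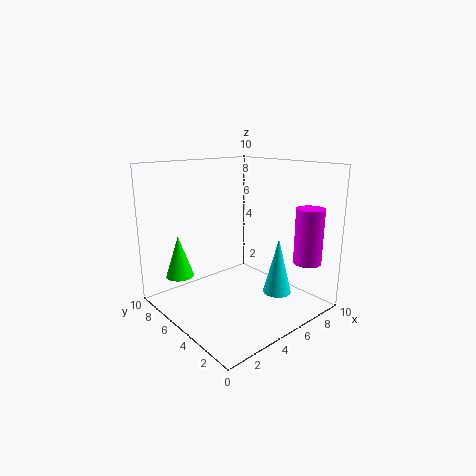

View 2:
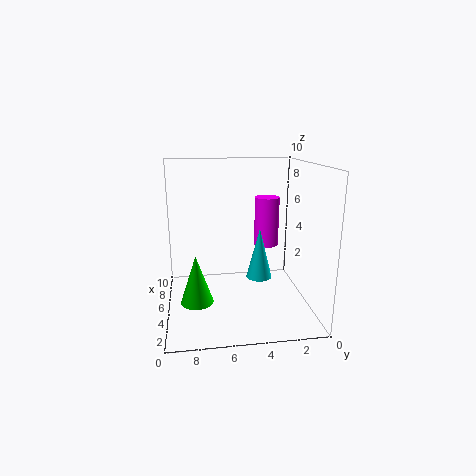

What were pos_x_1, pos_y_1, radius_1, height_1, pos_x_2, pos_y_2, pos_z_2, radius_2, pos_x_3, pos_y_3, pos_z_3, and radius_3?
pos_x_1 = 7, pos_y_1 = 3, radius_1 = 1, height_1 = 4, pos_x_2 = 2, pos_y_2 = 8, pos_z_2 = 2, radius_2 = 1, pos_x_3 = 9, pos_y_3 = 2, pos_z_3 = 3, radius_3 = 1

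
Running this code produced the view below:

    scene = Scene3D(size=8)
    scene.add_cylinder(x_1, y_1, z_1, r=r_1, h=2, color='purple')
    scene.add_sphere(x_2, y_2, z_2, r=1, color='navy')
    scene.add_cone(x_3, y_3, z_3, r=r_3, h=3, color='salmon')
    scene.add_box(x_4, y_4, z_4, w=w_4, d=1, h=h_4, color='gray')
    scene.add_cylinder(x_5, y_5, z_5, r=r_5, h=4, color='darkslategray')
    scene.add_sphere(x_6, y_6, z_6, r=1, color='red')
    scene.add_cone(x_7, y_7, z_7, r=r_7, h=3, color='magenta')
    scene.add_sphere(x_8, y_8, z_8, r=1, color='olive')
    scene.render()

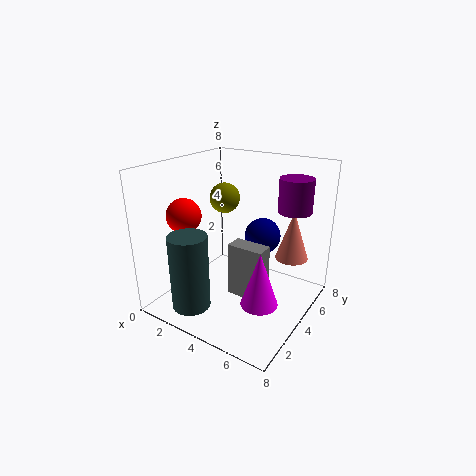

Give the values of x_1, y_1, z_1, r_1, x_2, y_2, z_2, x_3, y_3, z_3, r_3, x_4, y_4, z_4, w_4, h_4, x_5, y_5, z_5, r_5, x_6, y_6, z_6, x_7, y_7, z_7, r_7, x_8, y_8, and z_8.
x_1 = 6
y_1 = 7
z_1 = 5
r_1 = 1
x_2 = 5
y_2 = 5
z_2 = 4
x_3 = 6
y_3 = 7
z_3 = 2
r_3 = 1
x_4 = 4
y_4 = 3
z_4 = 1
w_4 = 2
h_4 = 3
x_5 = 3
y_5 = 1
z_5 = 1
r_5 = 1
x_6 = 1
y_6 = 3
z_6 = 5
x_7 = 6
y_7 = 3
z_7 = 1
r_7 = 1
x_8 = 1
y_8 = 7
z_8 = 5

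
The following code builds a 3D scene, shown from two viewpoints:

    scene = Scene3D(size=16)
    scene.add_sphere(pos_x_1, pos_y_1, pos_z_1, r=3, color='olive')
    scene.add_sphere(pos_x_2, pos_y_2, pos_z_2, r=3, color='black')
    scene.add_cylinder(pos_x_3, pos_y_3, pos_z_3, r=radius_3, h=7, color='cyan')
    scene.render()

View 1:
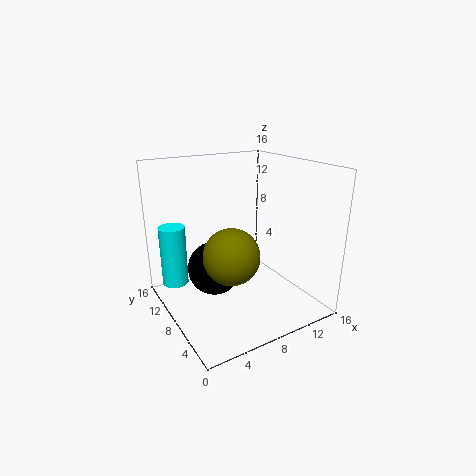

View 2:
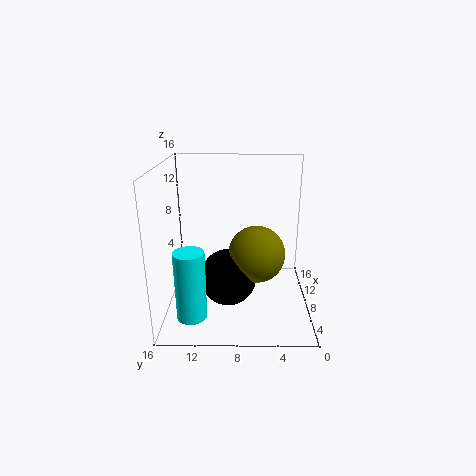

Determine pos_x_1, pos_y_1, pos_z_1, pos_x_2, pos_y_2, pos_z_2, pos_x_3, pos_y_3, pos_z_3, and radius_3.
pos_x_1 = 6; pos_y_1 = 6; pos_z_1 = 7; pos_x_2 = 5.5; pos_y_2 = 9; pos_z_2 = 4.5; pos_x_3 = 2; pos_y_3 = 12.5; pos_z_3 = 2; radius_3 = 1.5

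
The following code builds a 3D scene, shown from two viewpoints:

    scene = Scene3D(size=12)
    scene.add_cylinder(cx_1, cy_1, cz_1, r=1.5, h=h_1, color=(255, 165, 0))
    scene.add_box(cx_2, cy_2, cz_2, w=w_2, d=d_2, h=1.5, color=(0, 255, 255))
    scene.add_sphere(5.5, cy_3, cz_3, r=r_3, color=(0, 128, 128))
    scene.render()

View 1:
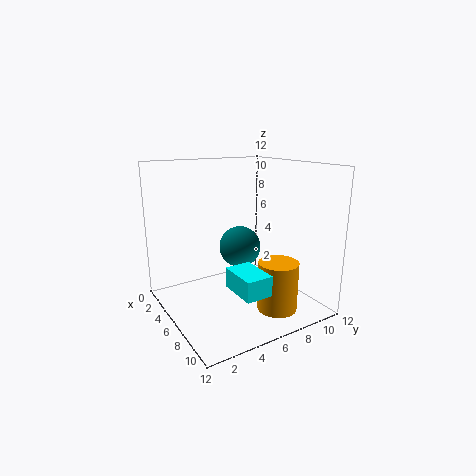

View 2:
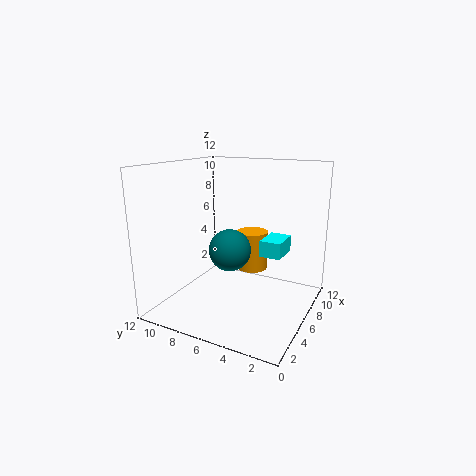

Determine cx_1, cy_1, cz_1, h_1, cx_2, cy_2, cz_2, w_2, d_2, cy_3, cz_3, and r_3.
cx_1 = 10.5; cy_1 = 6.75; cz_1 = 1.5; h_1 = 3.75; cx_2 = 8.75; cy_2 = 3.25; cz_2 = 3.5; w_2 = 3; d_2 = 2; cy_3 = 6.5; cz_3 = 5; r_3 = 1.75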